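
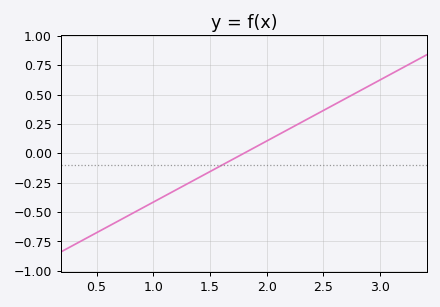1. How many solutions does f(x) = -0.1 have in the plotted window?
1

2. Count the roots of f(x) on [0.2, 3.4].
1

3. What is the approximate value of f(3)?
0.62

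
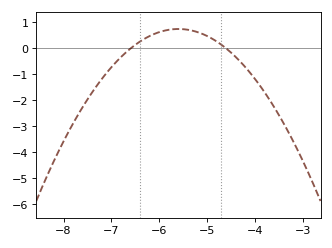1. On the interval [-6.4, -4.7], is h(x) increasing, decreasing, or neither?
neither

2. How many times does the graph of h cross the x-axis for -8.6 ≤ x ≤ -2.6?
2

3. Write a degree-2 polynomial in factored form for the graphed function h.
y = -0.75(x + 6.6)(x + 4.6)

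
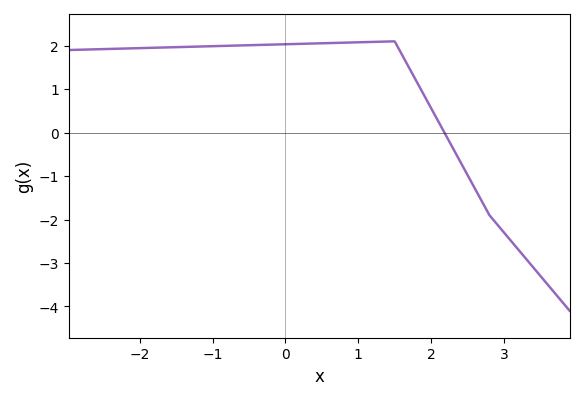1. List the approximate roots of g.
2.2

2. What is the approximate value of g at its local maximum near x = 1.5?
2.1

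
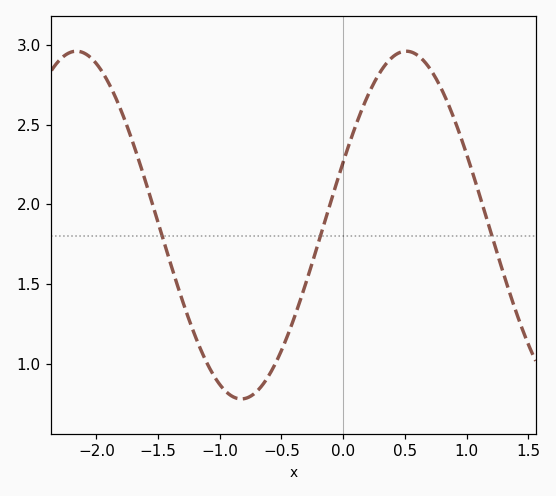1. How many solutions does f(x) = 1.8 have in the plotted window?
3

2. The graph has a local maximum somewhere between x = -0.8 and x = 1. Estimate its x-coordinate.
0.5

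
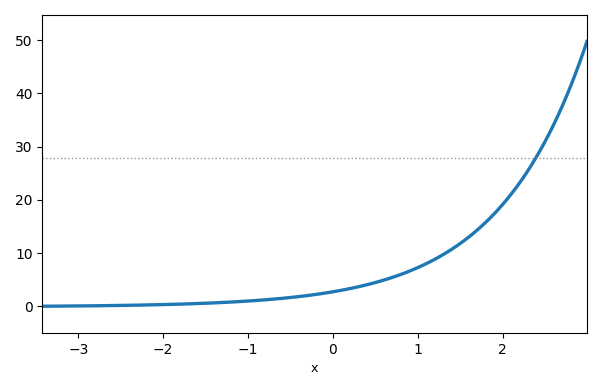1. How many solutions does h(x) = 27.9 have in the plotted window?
1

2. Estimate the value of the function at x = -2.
0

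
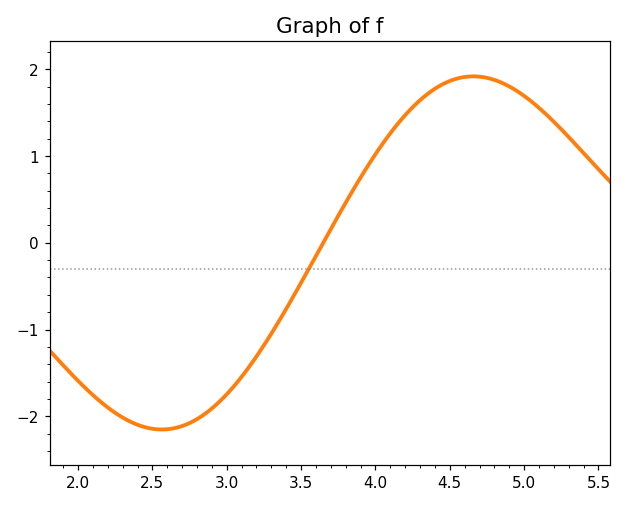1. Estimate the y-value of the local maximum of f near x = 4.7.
1.92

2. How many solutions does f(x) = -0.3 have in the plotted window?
1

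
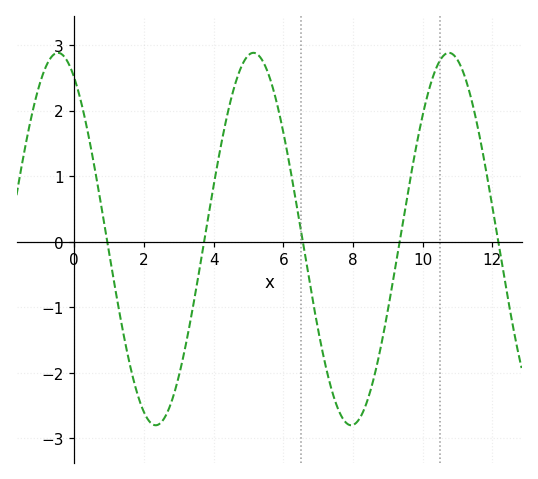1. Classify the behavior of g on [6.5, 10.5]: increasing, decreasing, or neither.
neither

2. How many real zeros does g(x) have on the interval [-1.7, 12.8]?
5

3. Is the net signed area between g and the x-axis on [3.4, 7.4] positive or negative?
positive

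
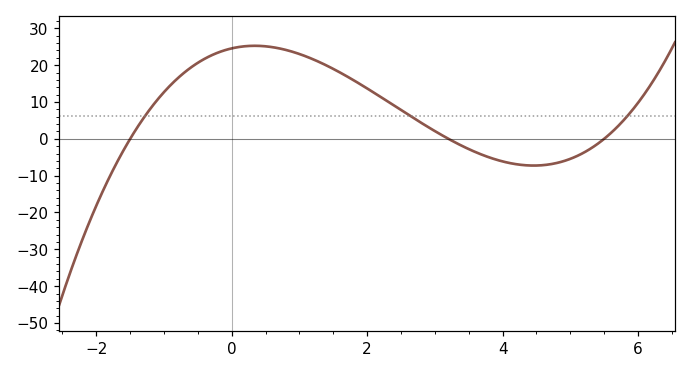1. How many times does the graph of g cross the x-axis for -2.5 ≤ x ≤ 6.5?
3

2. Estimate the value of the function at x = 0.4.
25.2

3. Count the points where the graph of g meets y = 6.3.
3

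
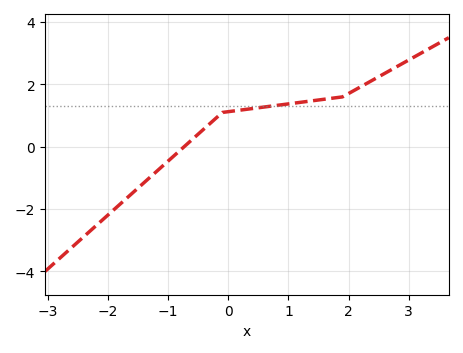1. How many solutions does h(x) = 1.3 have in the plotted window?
1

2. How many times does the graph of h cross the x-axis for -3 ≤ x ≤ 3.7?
1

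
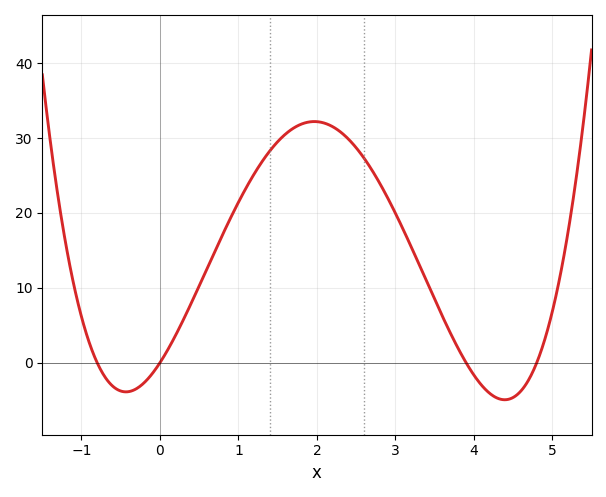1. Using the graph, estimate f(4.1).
-3.04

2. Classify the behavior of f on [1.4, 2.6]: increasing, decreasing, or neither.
neither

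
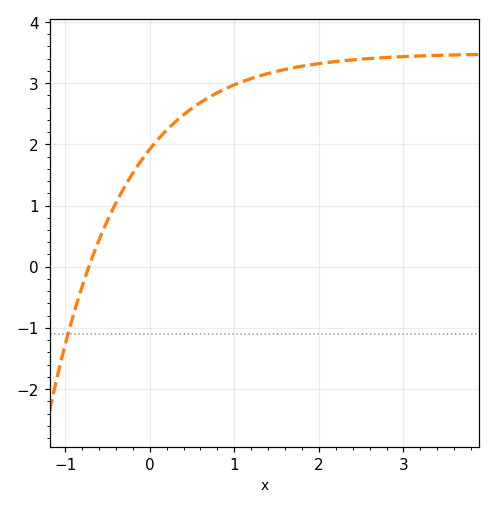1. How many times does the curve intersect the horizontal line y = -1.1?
1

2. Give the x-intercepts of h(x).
-0.7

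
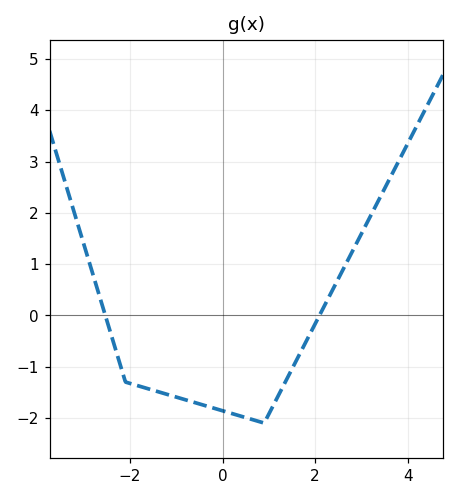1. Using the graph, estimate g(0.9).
-2.1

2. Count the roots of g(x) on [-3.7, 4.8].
2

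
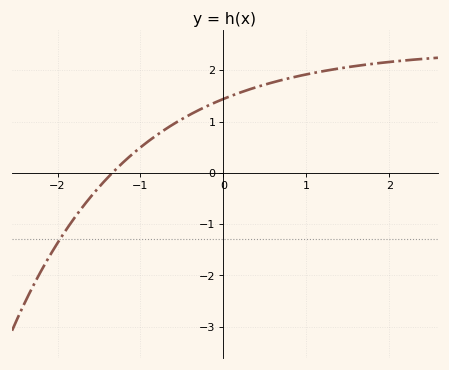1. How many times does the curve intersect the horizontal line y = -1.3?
1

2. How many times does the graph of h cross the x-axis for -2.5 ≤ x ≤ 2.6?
1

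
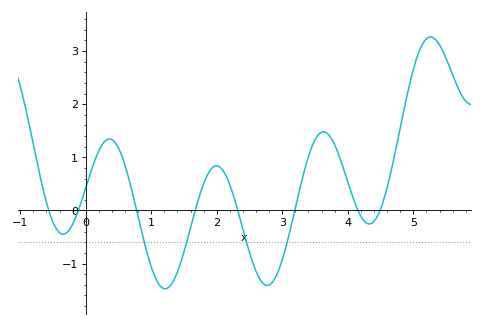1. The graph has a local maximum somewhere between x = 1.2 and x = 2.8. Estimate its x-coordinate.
2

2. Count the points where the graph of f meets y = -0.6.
4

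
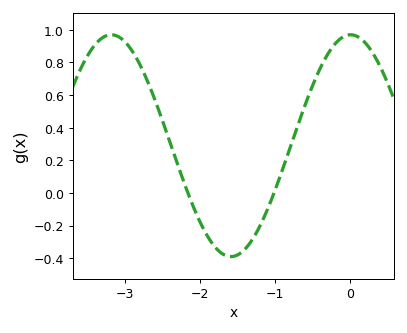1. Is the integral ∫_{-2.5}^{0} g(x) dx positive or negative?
positive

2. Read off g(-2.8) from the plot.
0.784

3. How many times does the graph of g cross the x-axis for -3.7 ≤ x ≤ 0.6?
2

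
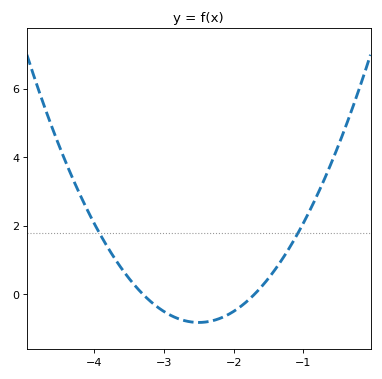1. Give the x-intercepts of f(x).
-3.3, -1.7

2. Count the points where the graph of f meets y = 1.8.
2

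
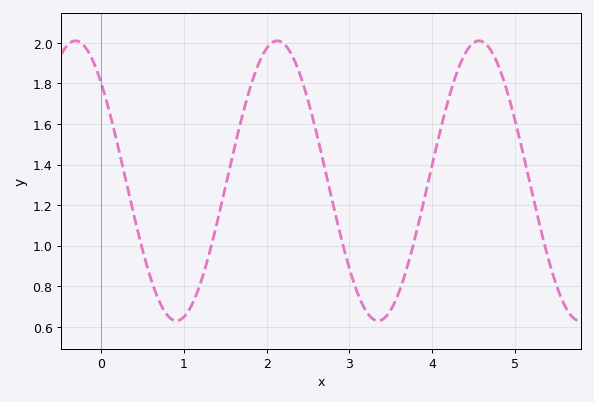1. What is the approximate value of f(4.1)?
1.57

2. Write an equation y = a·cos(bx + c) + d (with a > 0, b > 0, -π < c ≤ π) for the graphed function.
y = 0.69cos(2.58x + 0.792) + 1.32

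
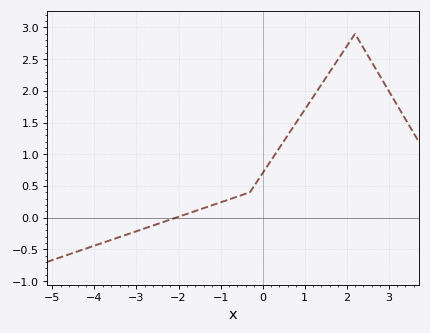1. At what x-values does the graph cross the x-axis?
-2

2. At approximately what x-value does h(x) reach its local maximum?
2.2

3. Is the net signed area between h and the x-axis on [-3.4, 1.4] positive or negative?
positive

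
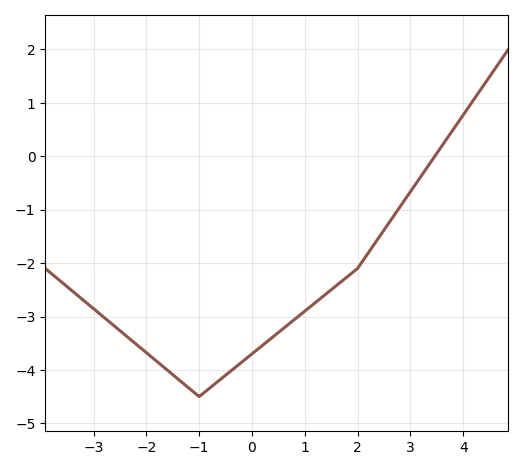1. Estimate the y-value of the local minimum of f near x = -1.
-4.5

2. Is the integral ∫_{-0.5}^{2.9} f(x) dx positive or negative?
negative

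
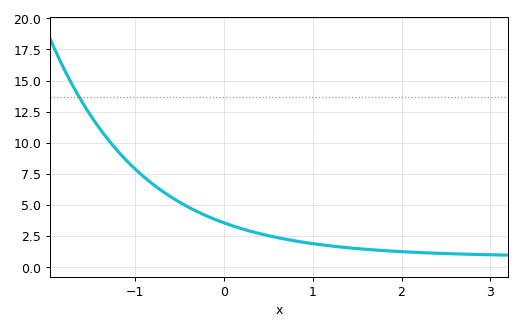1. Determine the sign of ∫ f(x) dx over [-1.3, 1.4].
positive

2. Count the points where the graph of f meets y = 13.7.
1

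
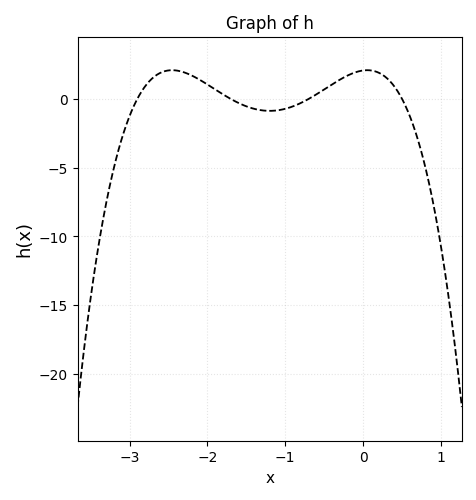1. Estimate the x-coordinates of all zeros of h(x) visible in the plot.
-2.9, -1.7, -0.7, 0.5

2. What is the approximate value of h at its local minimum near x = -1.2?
-1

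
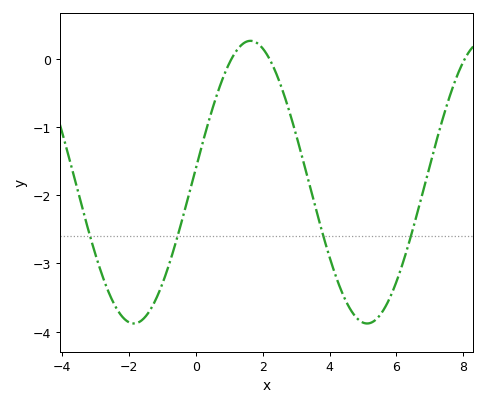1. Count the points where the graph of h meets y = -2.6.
4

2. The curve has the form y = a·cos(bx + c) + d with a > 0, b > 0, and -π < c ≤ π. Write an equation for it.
y = 2.07cos(0.9x - 1.5) - 1.81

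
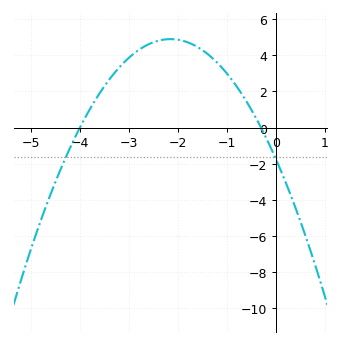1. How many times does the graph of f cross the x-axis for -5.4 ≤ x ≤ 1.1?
2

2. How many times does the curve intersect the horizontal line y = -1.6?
2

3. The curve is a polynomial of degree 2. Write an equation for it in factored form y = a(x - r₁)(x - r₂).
y = -1.43(x + 4)(x + 0.3)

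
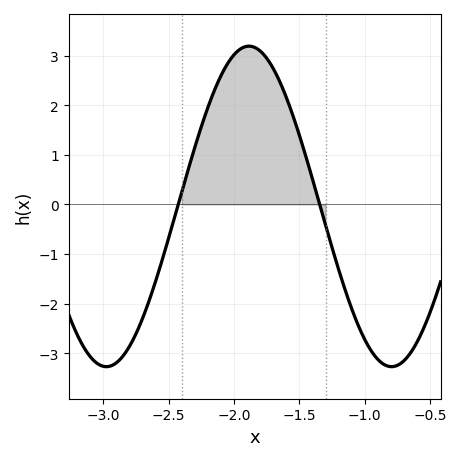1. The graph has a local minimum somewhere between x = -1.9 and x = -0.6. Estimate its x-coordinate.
-0.796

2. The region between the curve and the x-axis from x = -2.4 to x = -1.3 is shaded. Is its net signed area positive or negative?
positive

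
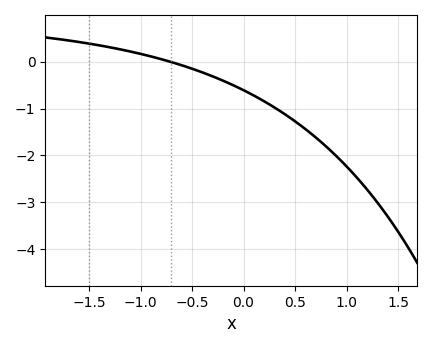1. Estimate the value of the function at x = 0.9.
-2.01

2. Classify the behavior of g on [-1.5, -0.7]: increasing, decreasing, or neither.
decreasing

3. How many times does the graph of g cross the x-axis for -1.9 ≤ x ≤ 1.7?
1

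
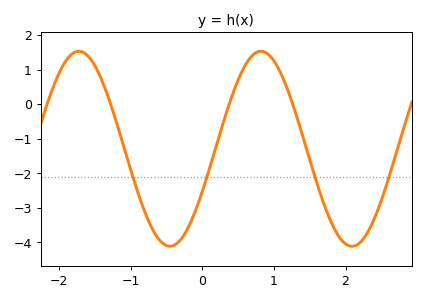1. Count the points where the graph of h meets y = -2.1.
4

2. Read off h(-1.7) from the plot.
1.52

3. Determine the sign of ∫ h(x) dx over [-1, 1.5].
negative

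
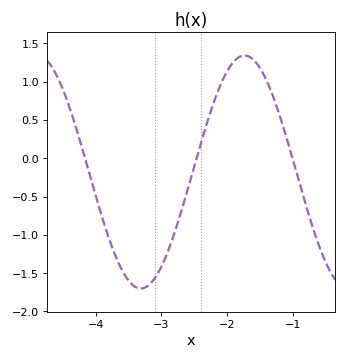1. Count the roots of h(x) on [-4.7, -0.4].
3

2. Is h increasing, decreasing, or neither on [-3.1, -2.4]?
increasing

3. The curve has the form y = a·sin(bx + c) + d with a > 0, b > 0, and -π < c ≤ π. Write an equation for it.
y = 1.52sin(2x - 1.3) - 0.18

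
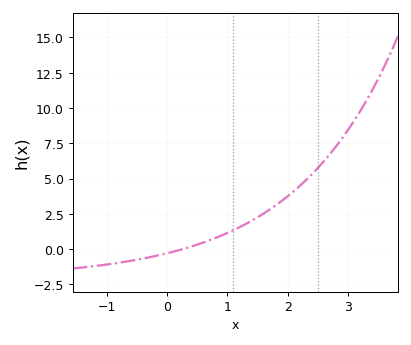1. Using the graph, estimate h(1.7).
2.8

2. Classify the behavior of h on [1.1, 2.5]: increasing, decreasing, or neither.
increasing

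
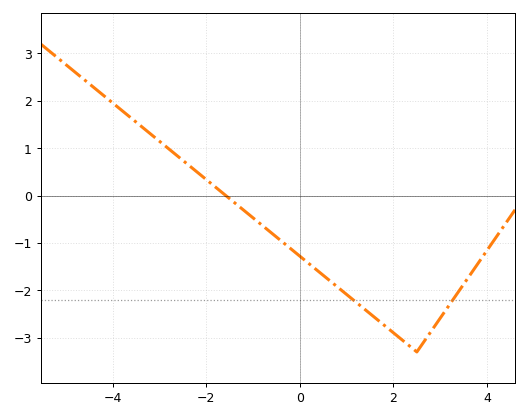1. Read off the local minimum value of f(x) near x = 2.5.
-3.3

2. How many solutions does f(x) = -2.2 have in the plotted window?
2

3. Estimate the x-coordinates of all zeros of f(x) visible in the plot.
-1.6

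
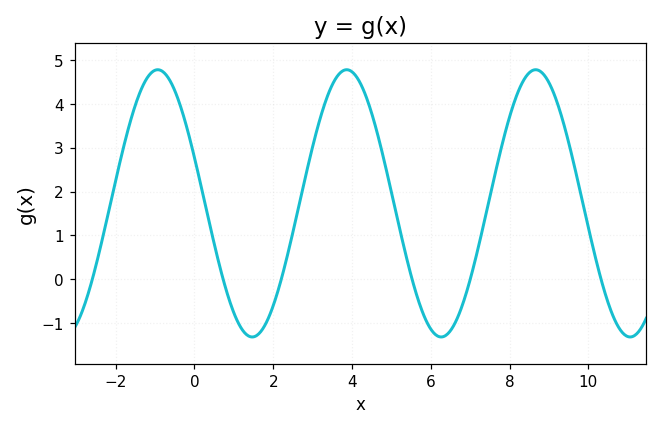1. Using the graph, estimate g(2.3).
0.323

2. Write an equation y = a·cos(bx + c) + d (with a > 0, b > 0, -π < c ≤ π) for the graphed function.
y = 3.05cos(1.31x + 1.22) + 1.73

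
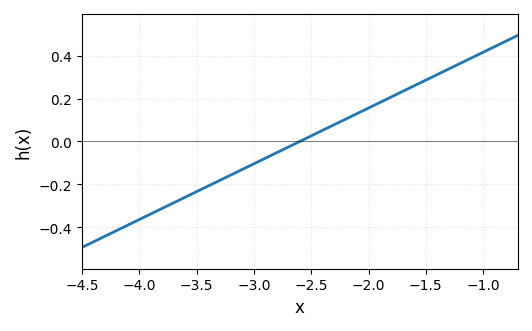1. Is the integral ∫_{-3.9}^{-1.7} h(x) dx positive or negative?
negative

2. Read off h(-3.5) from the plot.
-0.24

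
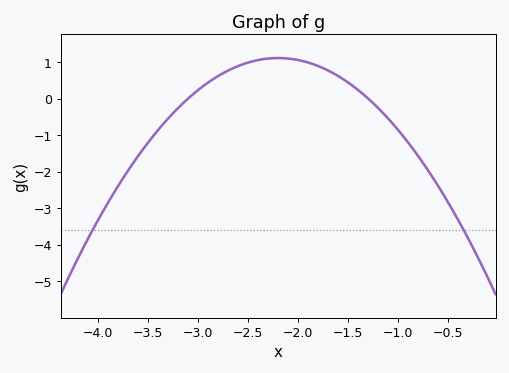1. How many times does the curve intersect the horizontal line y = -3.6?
2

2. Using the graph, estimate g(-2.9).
0.438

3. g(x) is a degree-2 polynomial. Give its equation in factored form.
y = -1.37(x + 3.1)(x + 1.3)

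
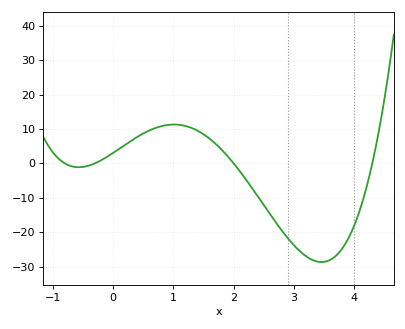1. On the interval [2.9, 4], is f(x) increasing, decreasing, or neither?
neither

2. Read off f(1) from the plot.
11.3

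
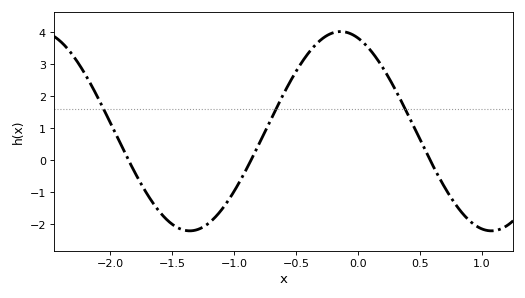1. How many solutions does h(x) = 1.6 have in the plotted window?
3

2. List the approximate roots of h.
-1.85, -0.85, 0.6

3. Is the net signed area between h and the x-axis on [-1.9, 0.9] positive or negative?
positive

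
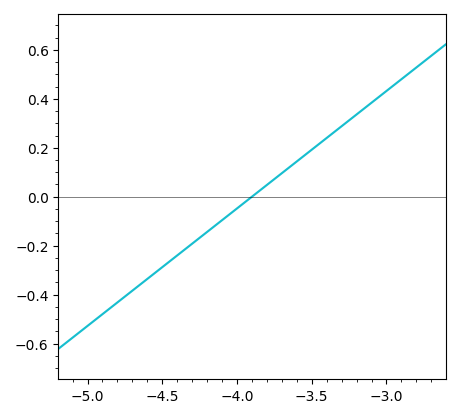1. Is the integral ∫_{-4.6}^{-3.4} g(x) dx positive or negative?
negative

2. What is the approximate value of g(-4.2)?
-0.144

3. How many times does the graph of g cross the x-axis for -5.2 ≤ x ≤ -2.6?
1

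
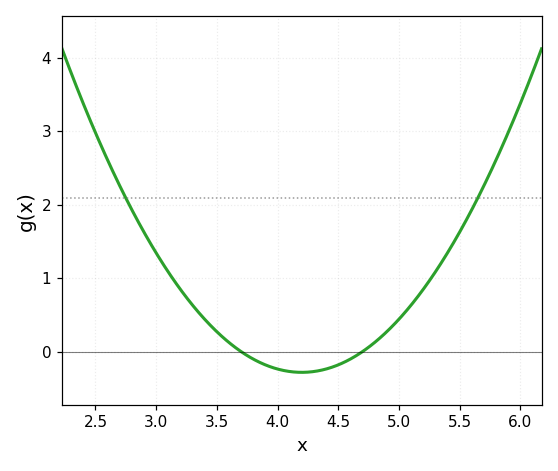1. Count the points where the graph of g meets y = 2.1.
2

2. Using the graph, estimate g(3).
1.34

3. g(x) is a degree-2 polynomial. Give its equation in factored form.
y = 1.13(x - 3.7)(x - 4.7)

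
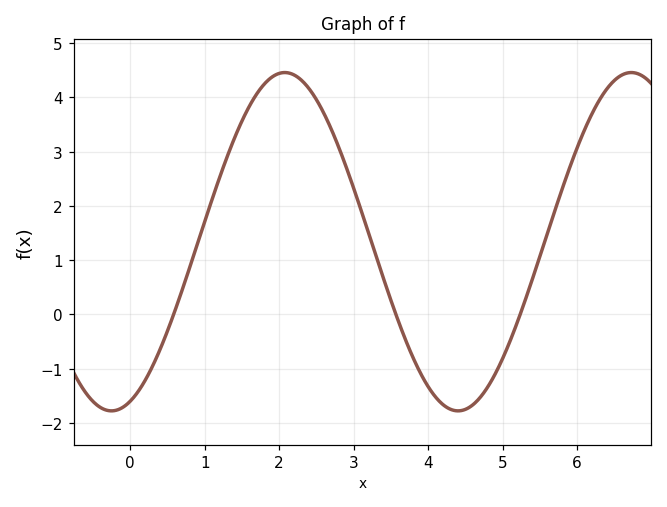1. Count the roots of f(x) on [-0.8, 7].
3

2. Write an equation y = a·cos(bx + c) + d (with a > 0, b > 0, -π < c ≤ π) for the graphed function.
y = 3.12cos(1.4x - 2.8) + 1.34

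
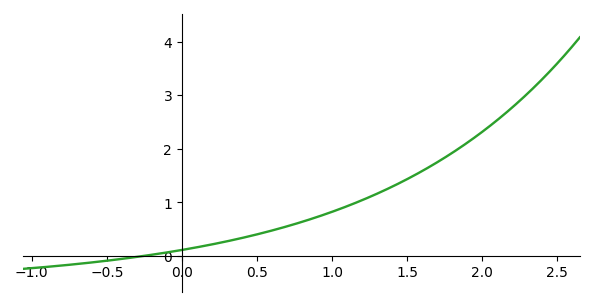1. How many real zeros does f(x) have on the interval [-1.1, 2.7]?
1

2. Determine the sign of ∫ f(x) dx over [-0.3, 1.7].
positive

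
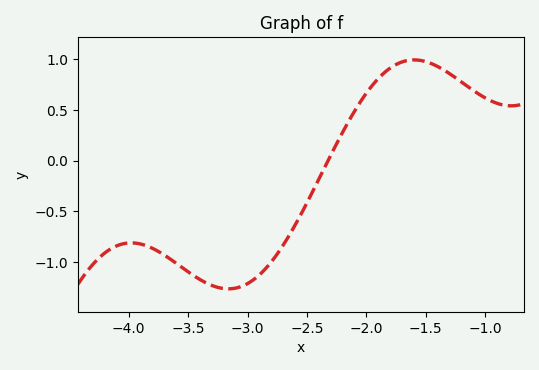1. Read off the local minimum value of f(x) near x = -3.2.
-1.25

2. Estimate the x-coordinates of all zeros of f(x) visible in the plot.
-2.3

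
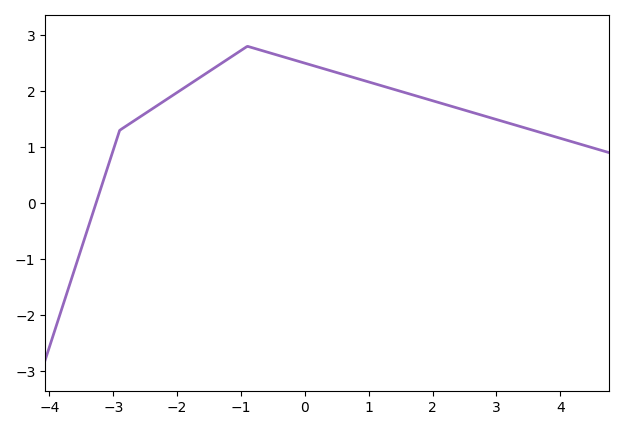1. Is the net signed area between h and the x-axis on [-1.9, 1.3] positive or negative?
positive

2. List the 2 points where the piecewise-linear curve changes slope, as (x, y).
(-2.9, 1.3); (-0.9, 2.8)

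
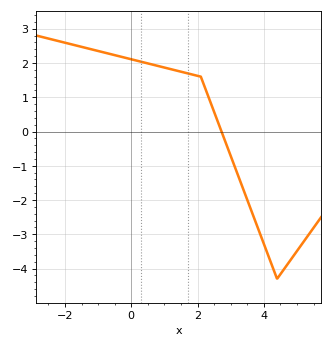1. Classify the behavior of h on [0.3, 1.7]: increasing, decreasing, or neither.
decreasing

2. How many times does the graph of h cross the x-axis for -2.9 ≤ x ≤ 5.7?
1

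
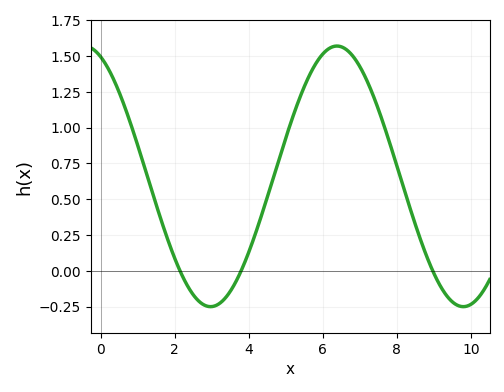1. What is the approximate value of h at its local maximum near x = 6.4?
1.55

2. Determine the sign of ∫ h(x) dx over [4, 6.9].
positive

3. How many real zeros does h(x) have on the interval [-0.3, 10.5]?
3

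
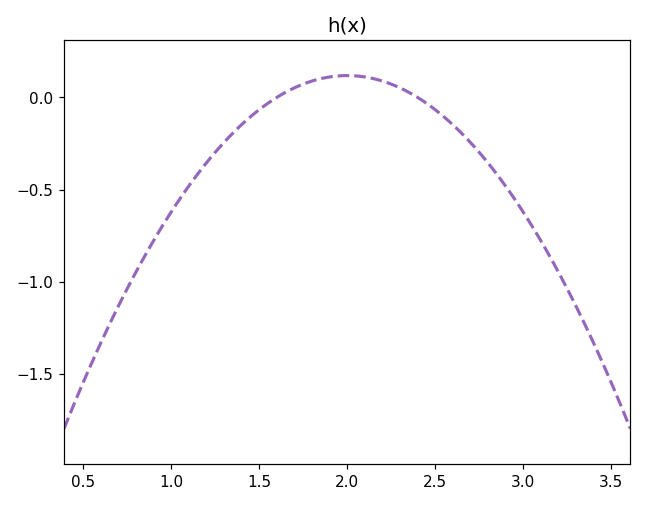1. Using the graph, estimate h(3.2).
-0.95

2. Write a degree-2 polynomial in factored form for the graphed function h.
y = -0.74(x - 1.6)(x - 2.4)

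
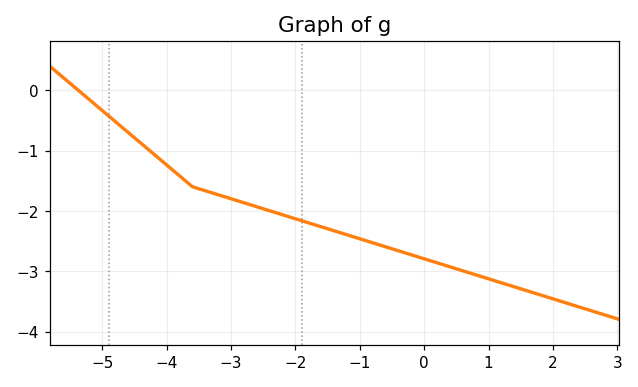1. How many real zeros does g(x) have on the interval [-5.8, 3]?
1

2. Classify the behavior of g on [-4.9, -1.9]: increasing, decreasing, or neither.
decreasing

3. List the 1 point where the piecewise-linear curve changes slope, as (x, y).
(-3.6, -1.6)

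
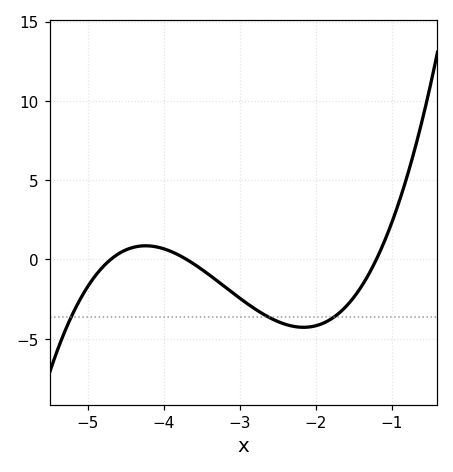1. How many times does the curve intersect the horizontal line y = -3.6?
3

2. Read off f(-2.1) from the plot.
-4.5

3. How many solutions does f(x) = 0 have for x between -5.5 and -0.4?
3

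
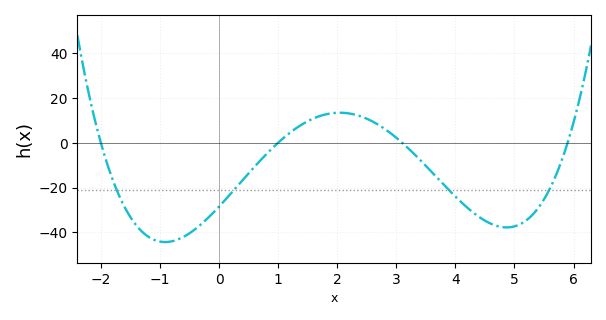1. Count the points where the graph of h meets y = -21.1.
4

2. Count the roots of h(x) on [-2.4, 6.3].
4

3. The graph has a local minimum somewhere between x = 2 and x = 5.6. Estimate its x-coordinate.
4.8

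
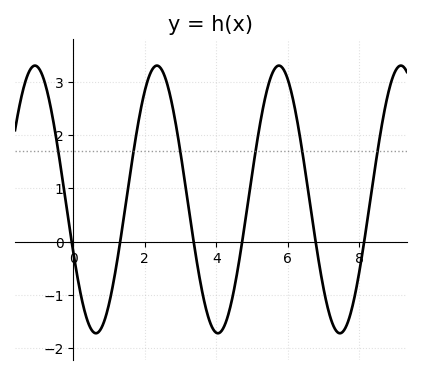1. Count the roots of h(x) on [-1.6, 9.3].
6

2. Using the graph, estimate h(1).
-1.2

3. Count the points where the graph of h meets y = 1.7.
6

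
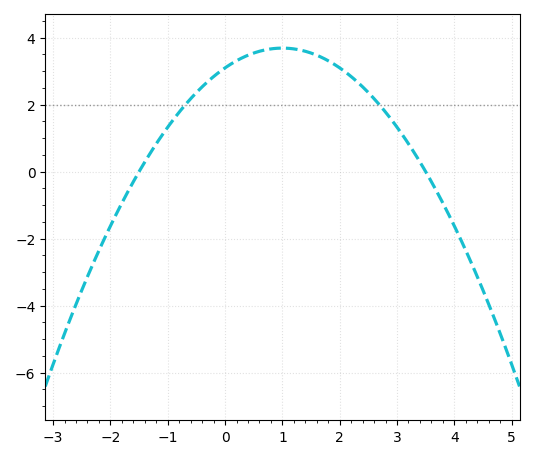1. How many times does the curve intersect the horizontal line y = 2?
2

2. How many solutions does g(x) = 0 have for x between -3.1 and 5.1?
2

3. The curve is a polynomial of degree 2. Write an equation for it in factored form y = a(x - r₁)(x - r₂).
y = -0.59(x + 1.5)(x - 3.5)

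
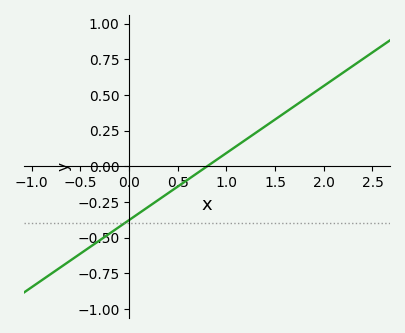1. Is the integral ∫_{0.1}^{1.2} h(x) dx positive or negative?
negative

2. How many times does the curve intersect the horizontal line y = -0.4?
1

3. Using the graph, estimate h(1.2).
0.2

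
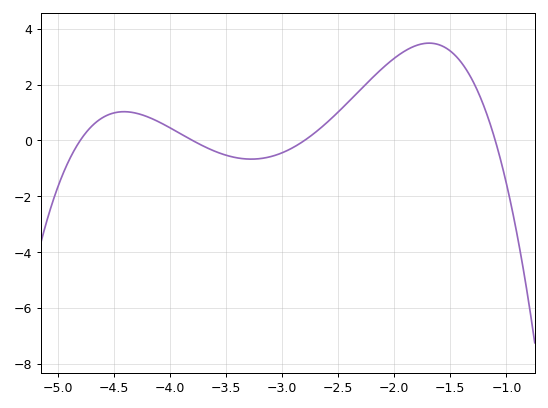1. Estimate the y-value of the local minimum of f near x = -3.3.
-0.67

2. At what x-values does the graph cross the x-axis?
-4.8, -3.8, -2.8, -1.1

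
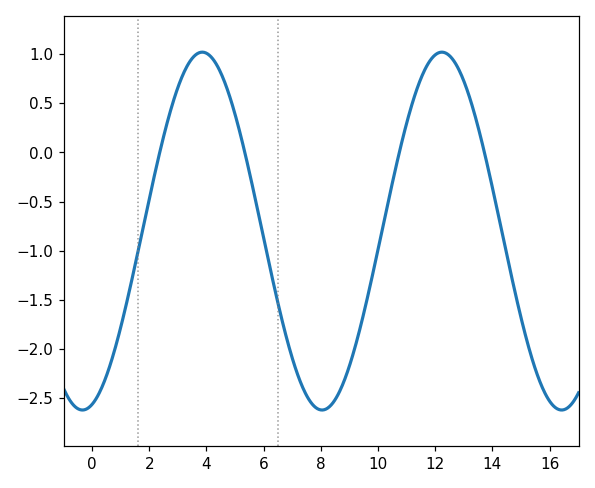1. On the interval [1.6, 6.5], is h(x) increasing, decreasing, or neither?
neither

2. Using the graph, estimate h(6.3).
-1.27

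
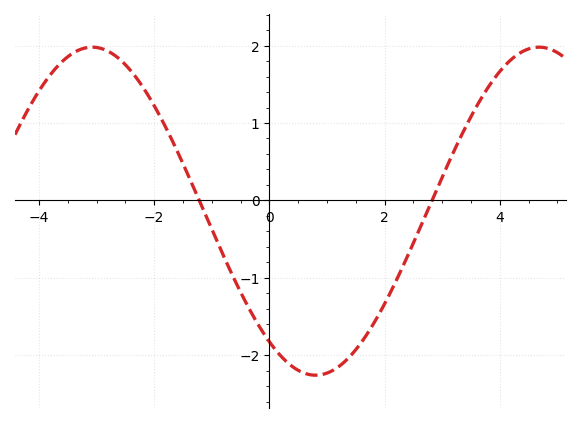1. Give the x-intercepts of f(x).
-1.22, 2.82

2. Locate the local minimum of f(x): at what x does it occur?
0.802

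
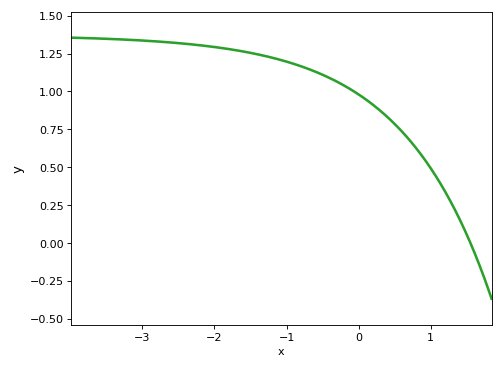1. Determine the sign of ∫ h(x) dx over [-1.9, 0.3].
positive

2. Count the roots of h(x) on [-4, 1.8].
1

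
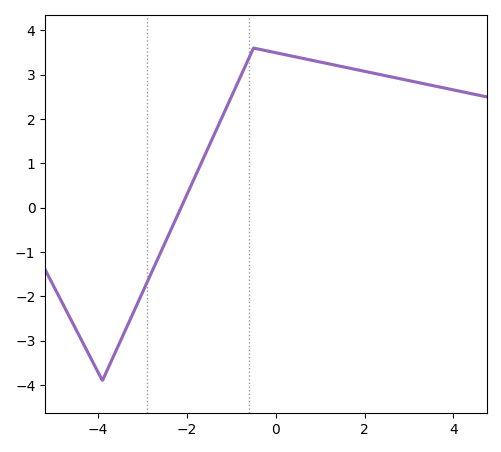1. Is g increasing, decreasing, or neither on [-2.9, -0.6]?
increasing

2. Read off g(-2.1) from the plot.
0.071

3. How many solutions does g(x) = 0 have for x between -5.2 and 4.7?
1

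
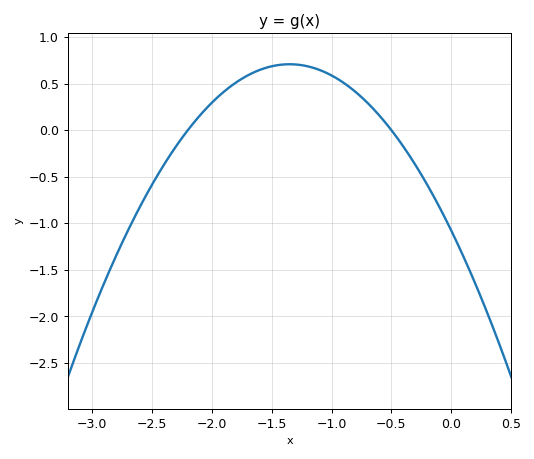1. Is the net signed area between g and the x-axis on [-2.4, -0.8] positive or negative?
positive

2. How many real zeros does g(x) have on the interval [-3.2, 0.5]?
2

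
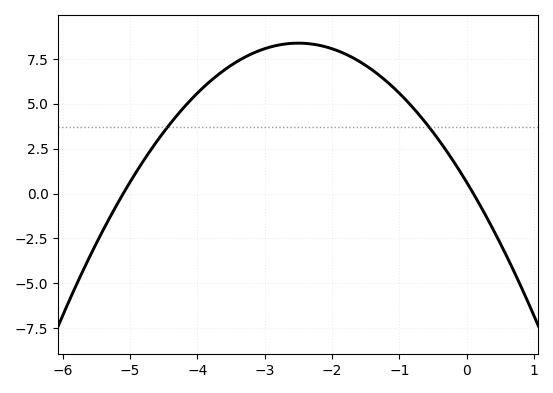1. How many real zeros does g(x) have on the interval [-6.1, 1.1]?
2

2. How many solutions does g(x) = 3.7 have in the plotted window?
2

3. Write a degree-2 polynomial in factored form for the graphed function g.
y = -1.24(x + 5.1)(x - 0.1)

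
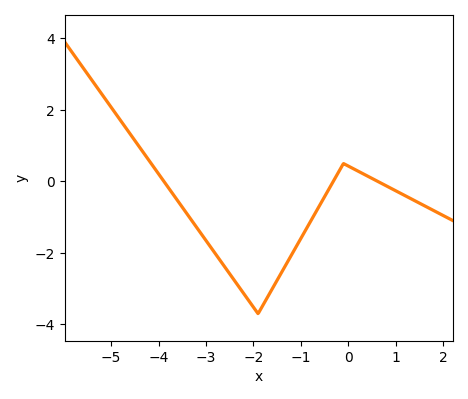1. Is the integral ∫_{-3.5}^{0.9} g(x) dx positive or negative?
negative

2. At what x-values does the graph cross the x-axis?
-3.89, -0.314, 0.624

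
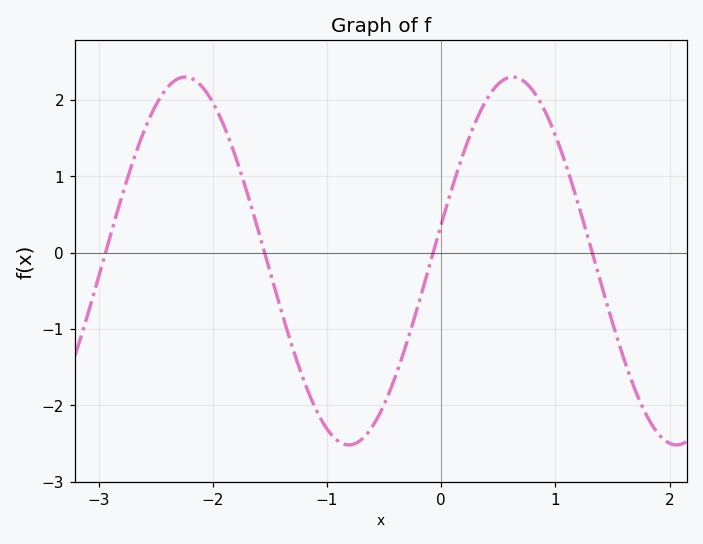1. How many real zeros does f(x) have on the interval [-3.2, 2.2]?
4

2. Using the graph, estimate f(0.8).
2.1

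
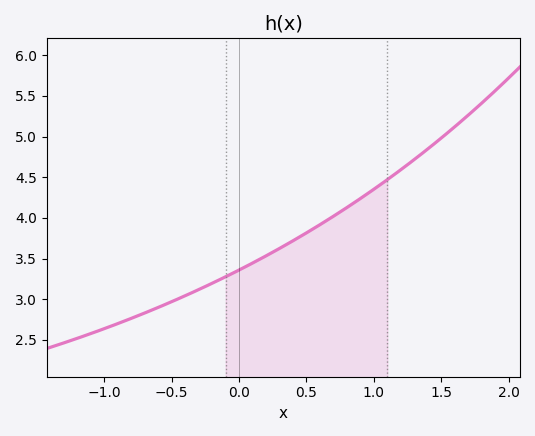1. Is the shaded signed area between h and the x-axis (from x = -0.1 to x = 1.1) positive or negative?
positive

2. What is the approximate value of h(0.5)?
3.8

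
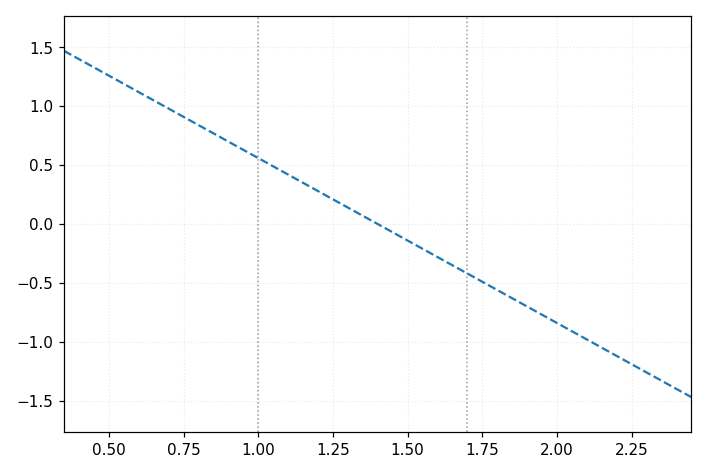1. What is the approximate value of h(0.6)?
1.12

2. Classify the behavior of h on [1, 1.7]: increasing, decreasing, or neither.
decreasing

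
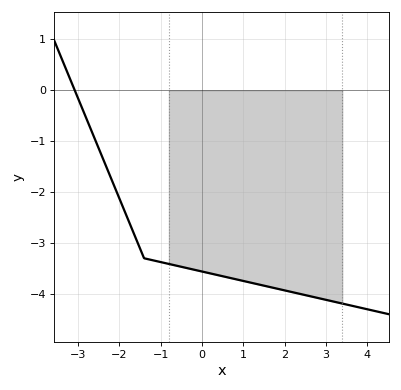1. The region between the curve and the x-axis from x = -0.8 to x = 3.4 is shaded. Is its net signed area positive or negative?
negative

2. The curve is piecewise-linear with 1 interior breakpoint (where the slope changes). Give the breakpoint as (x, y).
(-1.4, -3.3)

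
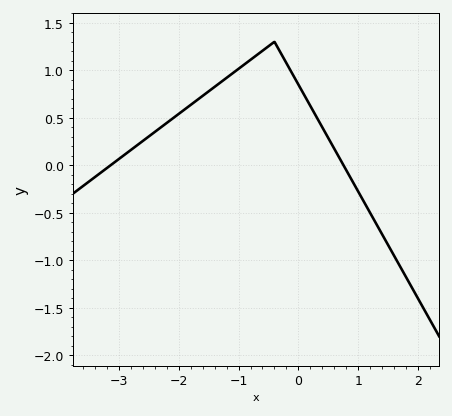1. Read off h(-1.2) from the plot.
0.9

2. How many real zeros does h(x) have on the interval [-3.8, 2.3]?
2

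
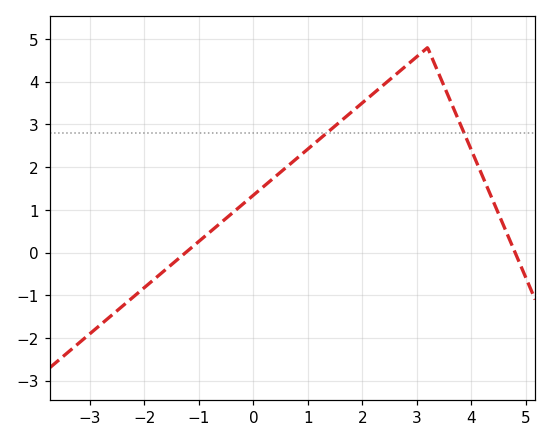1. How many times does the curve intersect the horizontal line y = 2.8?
2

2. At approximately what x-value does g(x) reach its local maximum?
3.2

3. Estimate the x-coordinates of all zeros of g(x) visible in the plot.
-1.24, 4.81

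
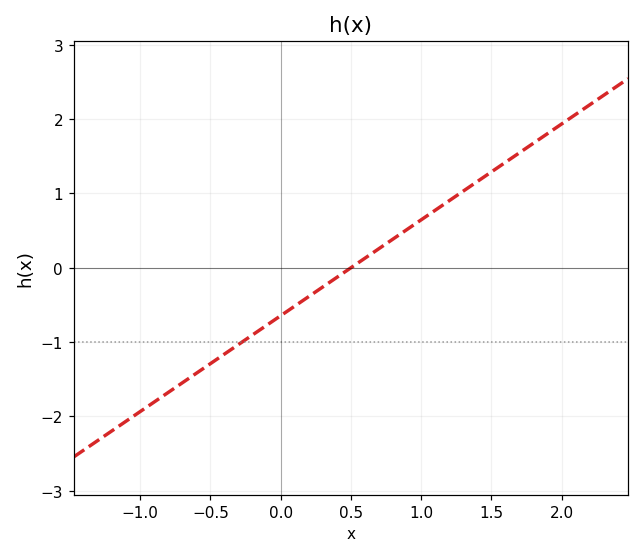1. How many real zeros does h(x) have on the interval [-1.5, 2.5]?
1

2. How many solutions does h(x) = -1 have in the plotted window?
1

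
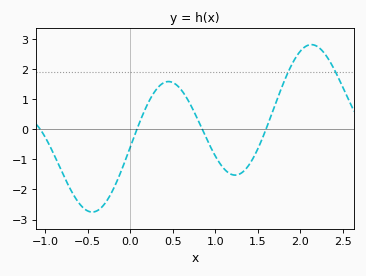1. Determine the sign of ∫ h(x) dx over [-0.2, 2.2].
positive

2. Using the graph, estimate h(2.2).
2.7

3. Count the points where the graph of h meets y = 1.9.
2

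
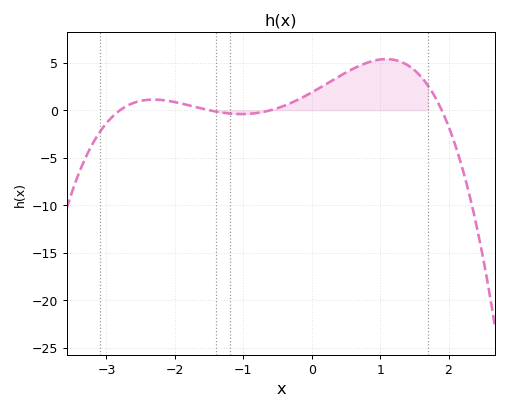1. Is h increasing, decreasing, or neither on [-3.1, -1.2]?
neither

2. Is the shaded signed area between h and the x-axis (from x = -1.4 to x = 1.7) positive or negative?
positive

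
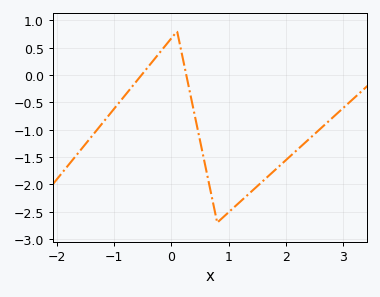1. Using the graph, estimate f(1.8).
-1.75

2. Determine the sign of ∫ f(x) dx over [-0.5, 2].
negative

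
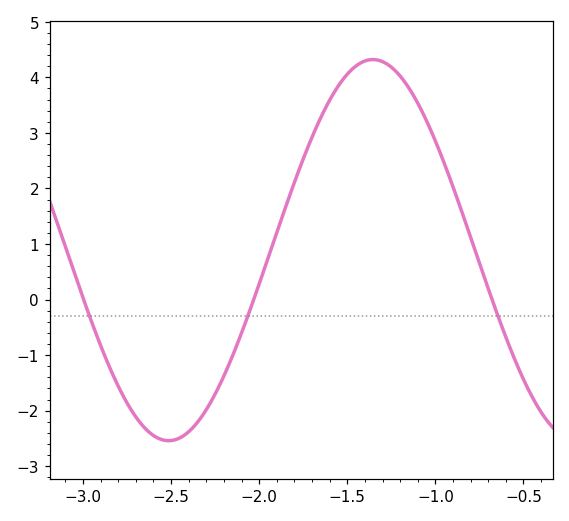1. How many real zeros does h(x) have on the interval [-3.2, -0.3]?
3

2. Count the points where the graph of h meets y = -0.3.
3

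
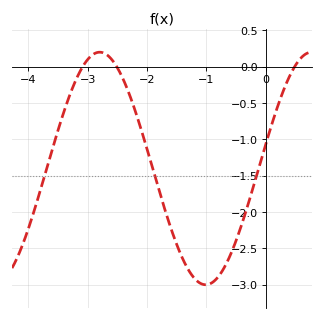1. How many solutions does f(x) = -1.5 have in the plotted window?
3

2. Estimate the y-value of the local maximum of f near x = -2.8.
0.2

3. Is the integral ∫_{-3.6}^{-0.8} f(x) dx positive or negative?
negative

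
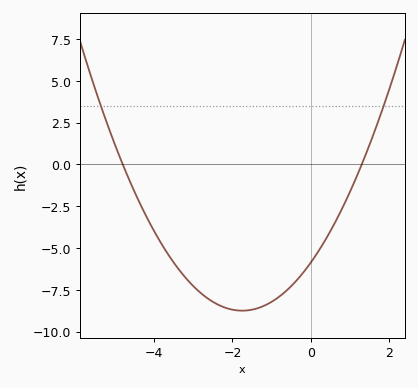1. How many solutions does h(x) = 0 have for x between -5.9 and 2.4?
2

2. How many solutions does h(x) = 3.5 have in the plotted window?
2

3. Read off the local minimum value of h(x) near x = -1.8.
-8.8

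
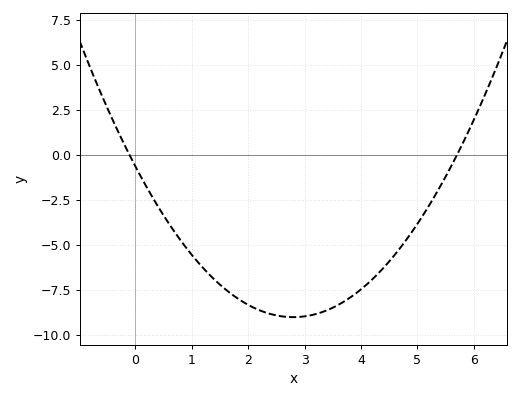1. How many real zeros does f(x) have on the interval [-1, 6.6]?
2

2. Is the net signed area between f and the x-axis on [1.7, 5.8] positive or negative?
negative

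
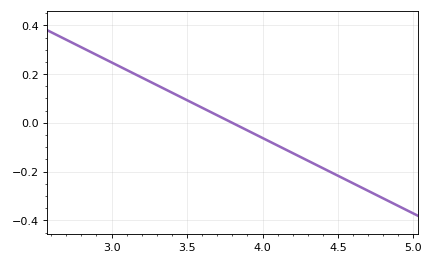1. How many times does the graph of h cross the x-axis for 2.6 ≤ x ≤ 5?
1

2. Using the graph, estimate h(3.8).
0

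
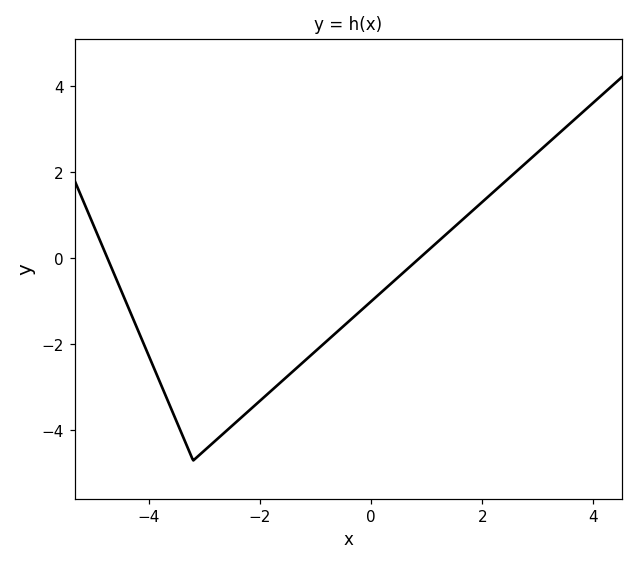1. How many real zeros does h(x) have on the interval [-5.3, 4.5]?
2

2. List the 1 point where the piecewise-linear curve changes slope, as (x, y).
(-3.2, -4.7)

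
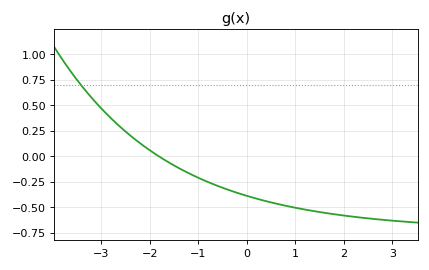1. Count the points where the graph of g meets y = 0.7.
1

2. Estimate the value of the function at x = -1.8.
0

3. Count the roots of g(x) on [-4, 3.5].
1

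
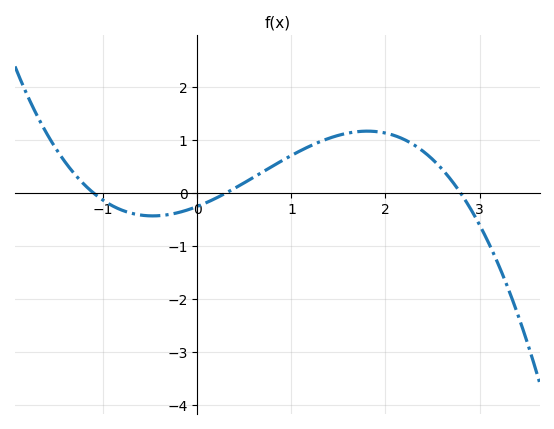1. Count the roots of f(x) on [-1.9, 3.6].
3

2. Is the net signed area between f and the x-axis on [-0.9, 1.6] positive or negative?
positive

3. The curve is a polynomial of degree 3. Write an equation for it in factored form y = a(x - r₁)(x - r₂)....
y = -0.27(x + 1.1)(x - 0.3)(x - 2.8)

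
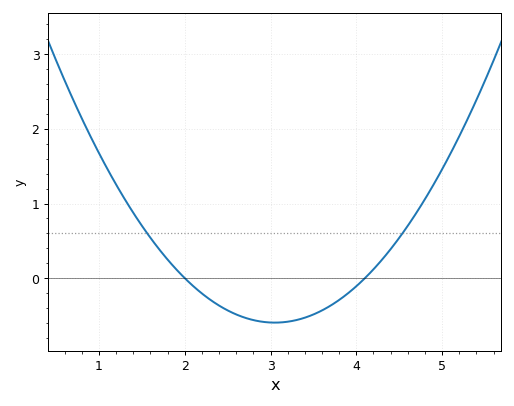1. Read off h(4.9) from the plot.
1.3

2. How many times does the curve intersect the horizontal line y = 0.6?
2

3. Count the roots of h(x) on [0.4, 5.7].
2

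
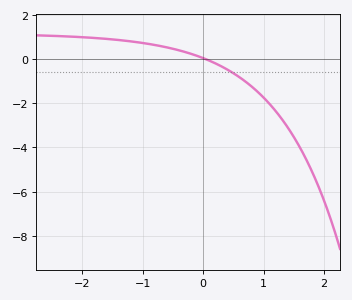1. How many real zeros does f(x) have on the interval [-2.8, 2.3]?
1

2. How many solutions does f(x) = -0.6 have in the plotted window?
1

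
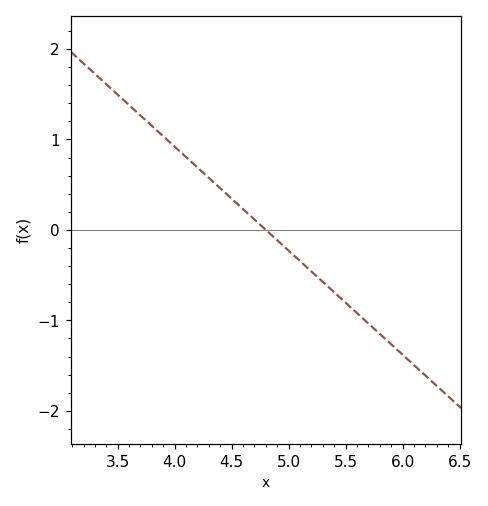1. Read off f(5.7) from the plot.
-1.04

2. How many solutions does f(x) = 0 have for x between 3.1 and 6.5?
1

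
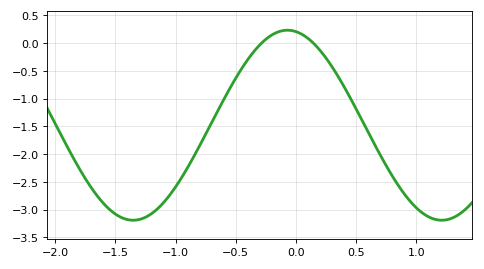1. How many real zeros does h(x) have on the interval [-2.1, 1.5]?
2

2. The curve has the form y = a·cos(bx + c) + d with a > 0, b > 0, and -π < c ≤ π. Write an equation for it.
y = 1.71cos(2.5x + 0.17) - 1.48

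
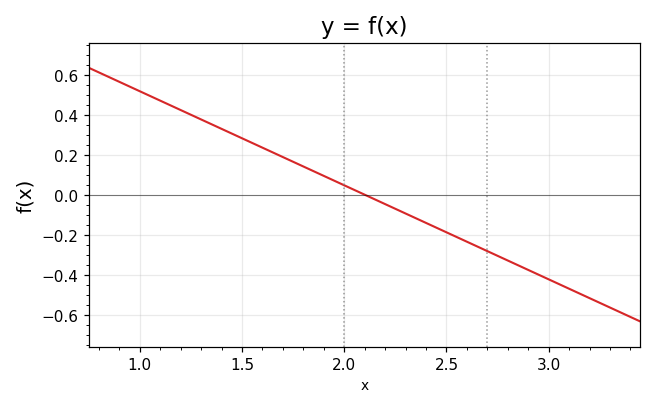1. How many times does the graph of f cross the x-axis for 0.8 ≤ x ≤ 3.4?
1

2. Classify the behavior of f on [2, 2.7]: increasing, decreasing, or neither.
decreasing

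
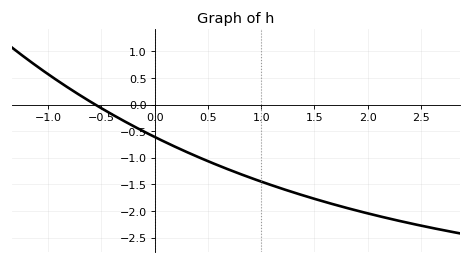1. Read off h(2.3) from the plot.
-2.2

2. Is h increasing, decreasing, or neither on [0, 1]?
decreasing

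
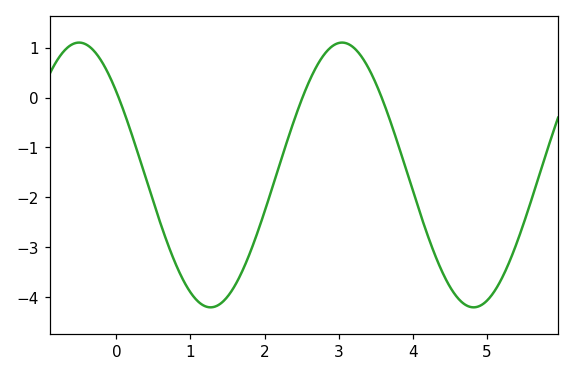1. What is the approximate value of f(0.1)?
-0.3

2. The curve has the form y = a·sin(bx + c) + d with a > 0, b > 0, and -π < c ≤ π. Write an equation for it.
y = 2.65sin(1.8x + 2.5) - 1.55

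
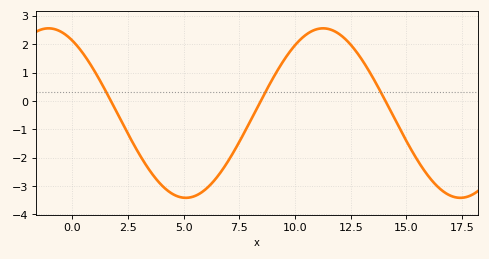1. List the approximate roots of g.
1.5, 8.5, 14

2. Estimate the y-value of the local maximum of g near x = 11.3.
2.6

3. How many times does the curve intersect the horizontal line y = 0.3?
3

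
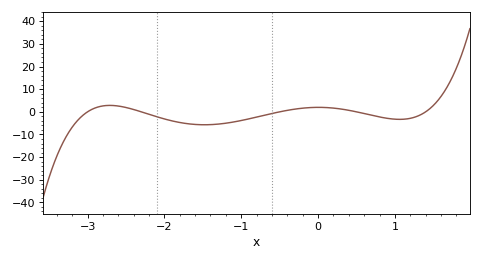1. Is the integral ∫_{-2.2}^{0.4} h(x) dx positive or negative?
negative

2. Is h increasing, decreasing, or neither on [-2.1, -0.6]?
neither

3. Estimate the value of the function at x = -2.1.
-2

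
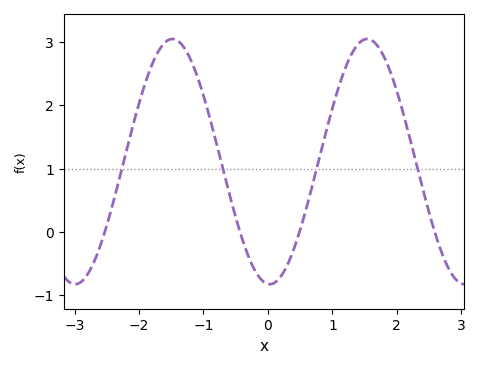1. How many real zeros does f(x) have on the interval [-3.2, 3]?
4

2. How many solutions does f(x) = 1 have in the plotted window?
4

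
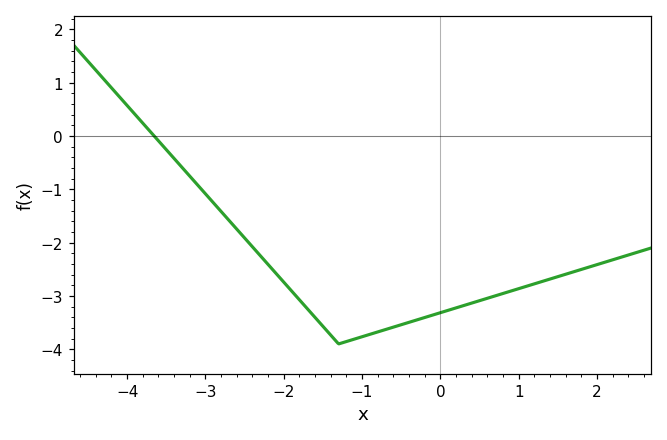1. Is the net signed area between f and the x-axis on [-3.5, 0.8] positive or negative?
negative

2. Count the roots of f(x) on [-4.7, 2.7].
1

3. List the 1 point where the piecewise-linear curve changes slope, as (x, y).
(-1.3, -3.9)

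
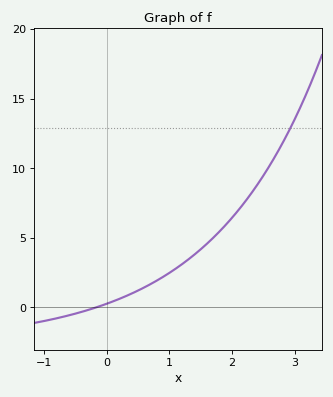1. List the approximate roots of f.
-0.2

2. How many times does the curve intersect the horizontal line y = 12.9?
1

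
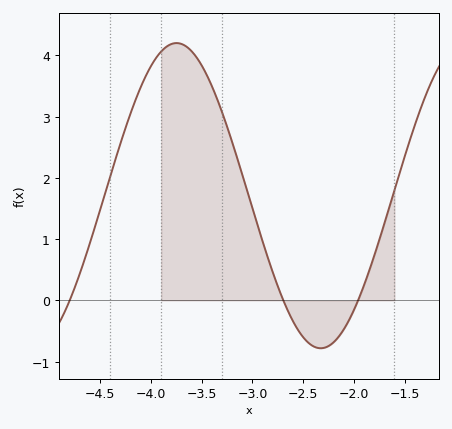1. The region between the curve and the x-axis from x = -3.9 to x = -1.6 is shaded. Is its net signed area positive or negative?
positive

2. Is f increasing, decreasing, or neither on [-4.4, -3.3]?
neither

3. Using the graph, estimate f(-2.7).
0.018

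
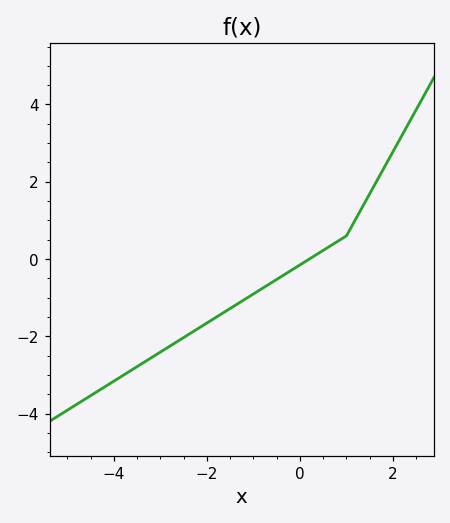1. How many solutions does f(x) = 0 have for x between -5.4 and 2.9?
1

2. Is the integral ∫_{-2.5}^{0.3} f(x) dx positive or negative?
negative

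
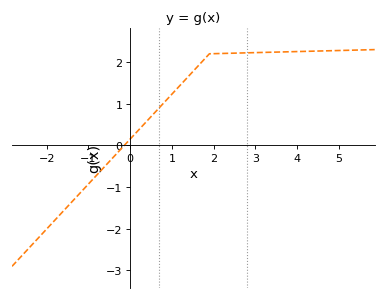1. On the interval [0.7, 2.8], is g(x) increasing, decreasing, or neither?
increasing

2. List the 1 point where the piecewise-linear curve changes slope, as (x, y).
(1.9, 2.2)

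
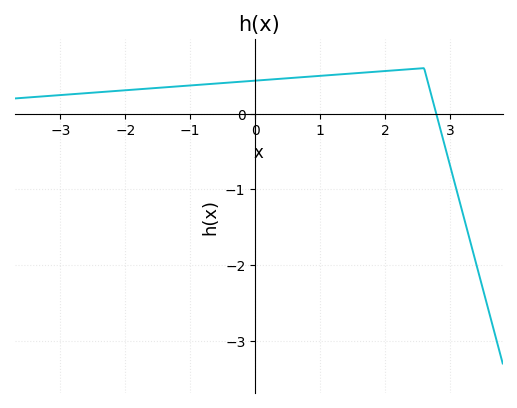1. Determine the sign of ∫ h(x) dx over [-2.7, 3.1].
positive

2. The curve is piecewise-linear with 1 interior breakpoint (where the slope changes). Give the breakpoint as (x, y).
(2.6, 0.6)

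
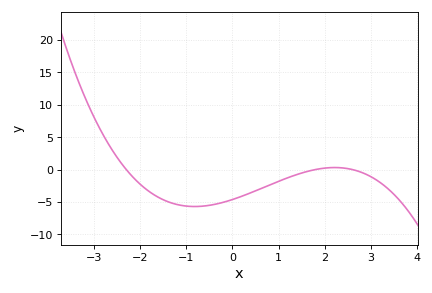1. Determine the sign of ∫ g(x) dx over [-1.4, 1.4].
negative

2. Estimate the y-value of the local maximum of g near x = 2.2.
0.5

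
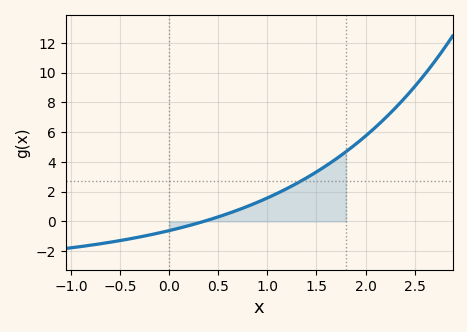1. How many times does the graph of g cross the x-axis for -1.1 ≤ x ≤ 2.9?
1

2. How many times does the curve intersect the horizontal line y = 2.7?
1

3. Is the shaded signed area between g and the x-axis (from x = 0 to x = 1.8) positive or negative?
positive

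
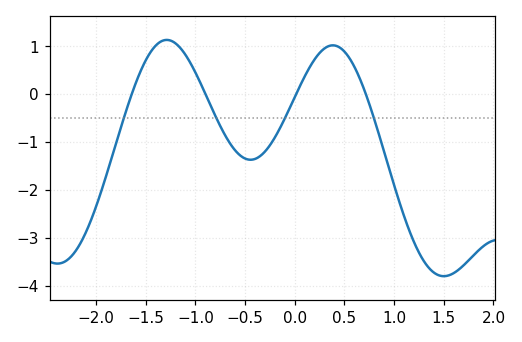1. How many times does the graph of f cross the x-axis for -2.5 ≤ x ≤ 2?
4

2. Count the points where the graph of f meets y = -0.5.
4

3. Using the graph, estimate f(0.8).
-0.517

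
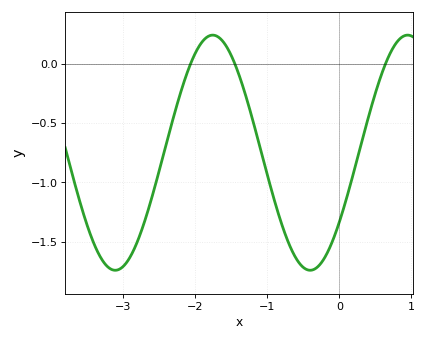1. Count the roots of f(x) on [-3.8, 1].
3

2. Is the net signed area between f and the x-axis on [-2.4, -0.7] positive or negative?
negative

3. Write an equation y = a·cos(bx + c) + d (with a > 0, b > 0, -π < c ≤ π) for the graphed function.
y = 0.99cos(2.3x - 2.2) - 0.75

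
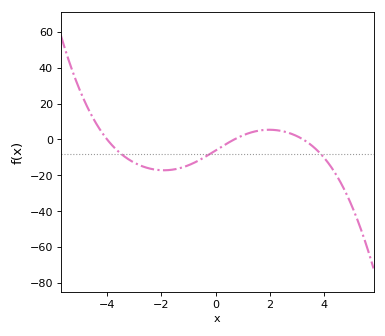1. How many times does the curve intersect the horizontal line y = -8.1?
3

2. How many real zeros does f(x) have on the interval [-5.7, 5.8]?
3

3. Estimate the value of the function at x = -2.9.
-13.7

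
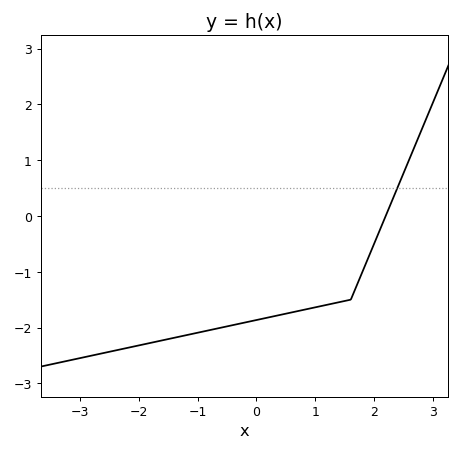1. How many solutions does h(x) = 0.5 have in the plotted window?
1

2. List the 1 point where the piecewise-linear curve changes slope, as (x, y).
(1.6, -1.5)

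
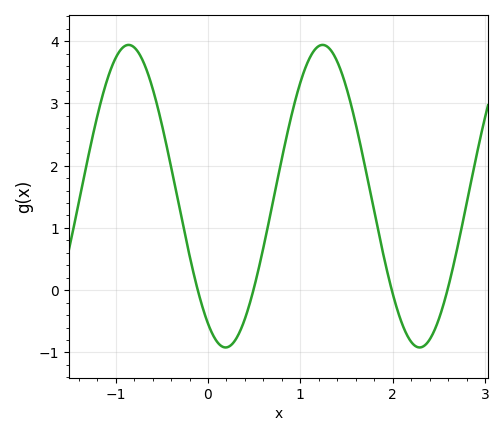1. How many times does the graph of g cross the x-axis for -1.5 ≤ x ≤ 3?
4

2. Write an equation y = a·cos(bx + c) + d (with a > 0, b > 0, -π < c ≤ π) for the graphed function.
y = 2.43cos(2.99x + 2.57) + 1.51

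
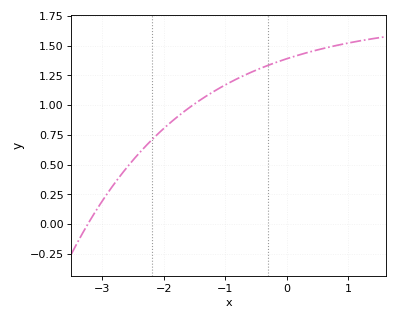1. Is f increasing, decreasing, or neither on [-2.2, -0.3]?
increasing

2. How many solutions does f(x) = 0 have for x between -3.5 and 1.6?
1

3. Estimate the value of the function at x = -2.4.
0.6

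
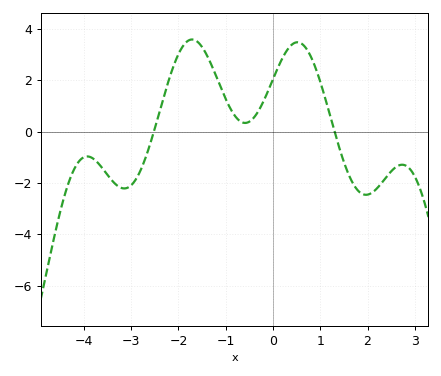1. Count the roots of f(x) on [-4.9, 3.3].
2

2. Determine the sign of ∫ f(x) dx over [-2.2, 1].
positive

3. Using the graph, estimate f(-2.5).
0.2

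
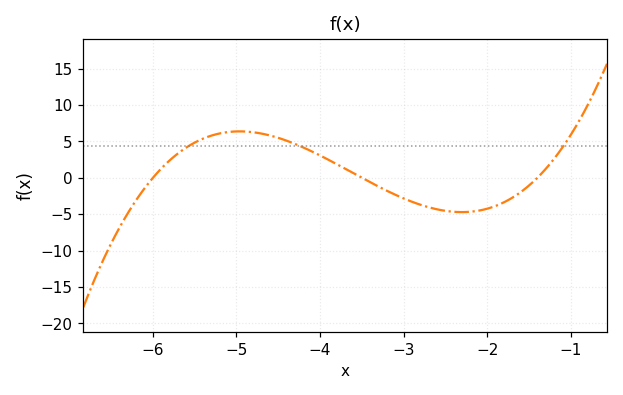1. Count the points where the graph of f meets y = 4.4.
3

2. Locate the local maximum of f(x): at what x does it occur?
-5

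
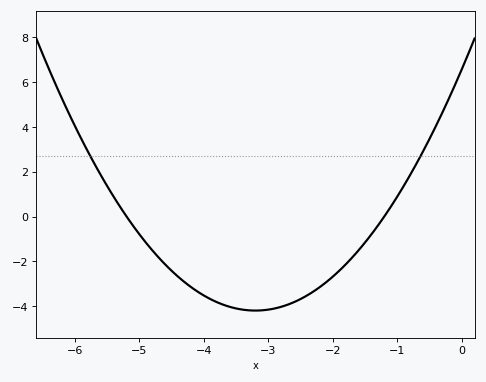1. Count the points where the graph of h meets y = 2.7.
2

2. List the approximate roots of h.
-5.2, -1.2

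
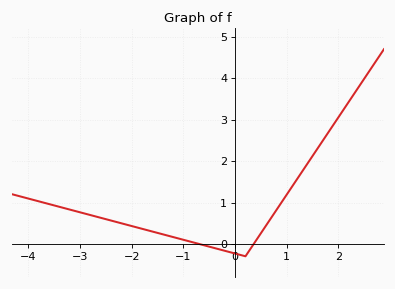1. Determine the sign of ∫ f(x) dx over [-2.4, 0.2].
positive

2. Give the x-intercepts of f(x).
-0.7, 0.4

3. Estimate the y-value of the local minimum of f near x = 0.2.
-0.3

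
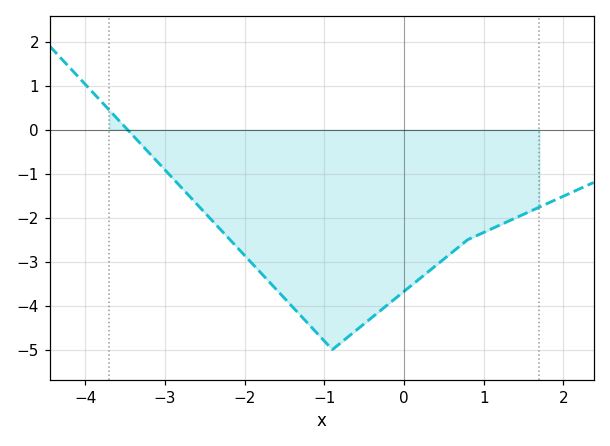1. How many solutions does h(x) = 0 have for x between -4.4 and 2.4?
1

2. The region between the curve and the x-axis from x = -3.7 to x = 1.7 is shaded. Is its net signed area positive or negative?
negative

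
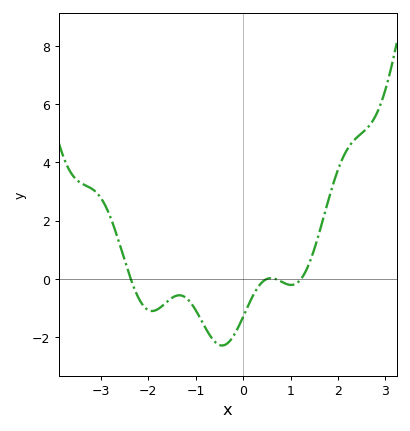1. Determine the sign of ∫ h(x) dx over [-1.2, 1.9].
negative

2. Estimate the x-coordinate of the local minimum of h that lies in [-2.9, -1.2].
-1.9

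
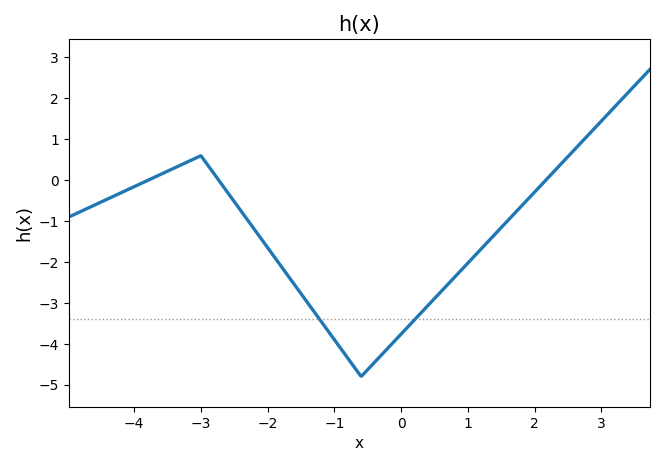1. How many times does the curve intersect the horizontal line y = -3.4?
2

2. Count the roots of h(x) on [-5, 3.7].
3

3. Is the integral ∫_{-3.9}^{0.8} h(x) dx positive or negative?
negative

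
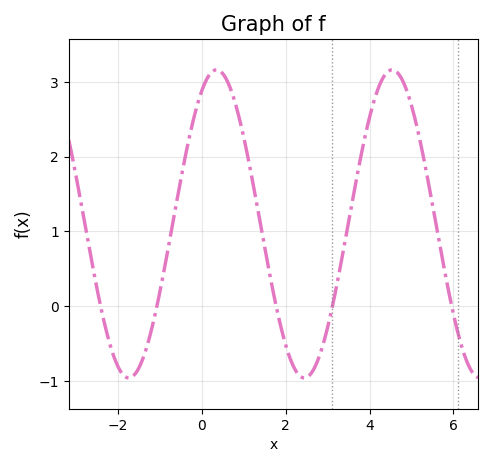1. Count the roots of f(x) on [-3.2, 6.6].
5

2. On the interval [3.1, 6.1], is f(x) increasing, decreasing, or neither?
neither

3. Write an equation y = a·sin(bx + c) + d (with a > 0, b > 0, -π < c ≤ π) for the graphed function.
y = 2.06sin(1.5x + 1) + 1.1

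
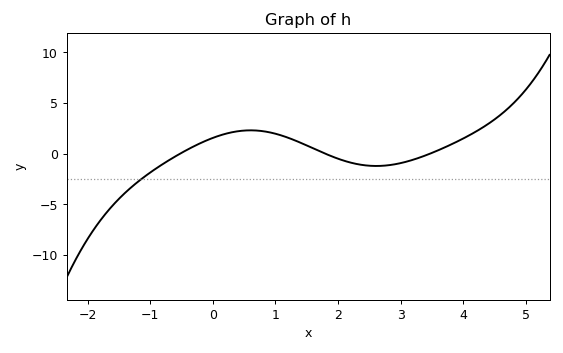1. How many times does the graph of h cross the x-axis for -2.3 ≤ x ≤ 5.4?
3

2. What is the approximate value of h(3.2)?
-0.5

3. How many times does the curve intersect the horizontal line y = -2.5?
1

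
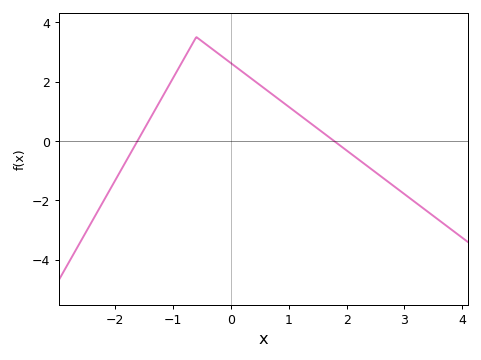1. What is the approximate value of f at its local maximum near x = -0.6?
3.5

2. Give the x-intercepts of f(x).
-1.62, 1.78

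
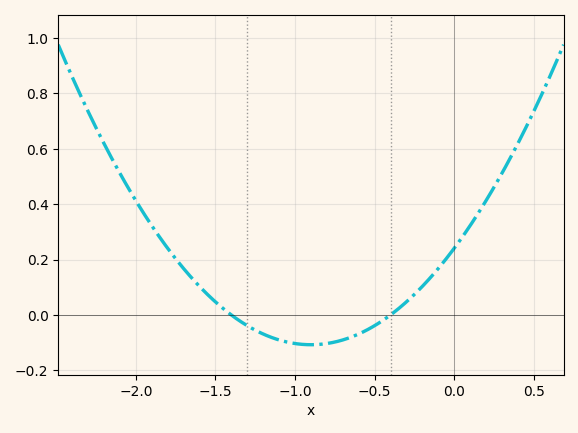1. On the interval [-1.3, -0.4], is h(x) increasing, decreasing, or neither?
neither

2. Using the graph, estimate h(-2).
0.42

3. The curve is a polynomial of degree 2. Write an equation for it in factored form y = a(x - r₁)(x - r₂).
y = 0.43(x + 1.4)(x + 0.4)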